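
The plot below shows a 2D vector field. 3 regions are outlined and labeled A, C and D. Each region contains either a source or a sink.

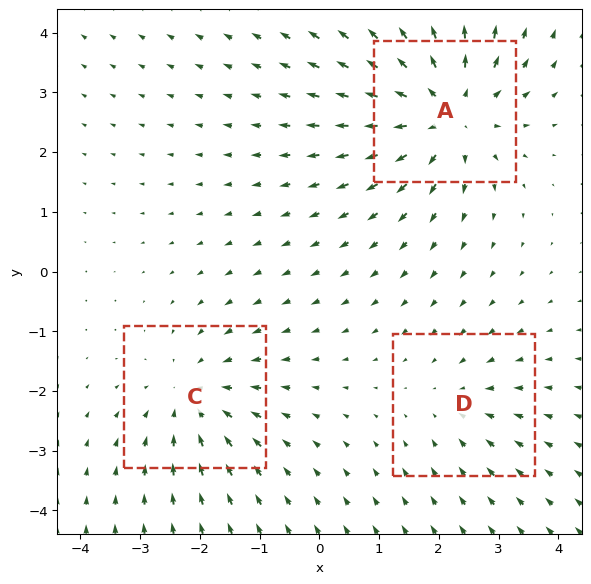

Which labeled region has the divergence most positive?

Divergence at each region's feature centre — A: about +4, C: about -3, D: about -2. Region A is most positive.

A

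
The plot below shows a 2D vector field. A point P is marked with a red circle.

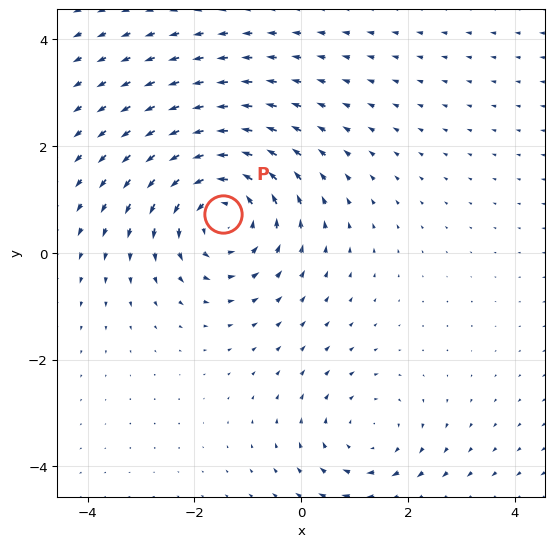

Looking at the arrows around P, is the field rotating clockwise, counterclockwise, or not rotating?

counterclockwise

Near P at (-1.5, 0.7) the arrows circulate counterclockwise. The curl (z-component) there is about +4; positive curl means counterclockwise rotation.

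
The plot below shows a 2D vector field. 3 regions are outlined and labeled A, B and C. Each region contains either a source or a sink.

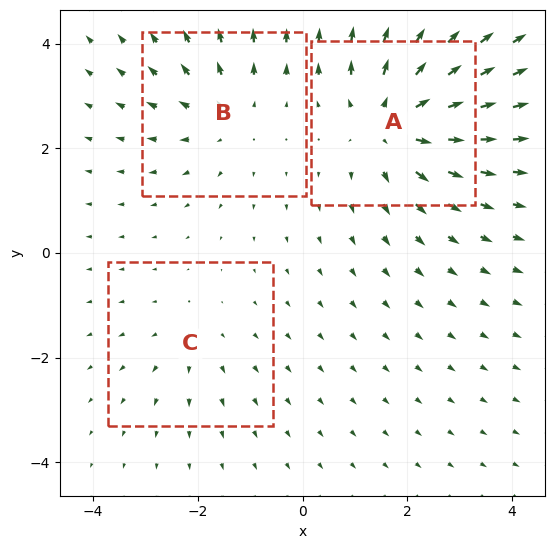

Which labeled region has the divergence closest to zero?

Divergence at each region's feature centre — A: about +5, B: about +3, C: about +2. Region C is closest to zero.

C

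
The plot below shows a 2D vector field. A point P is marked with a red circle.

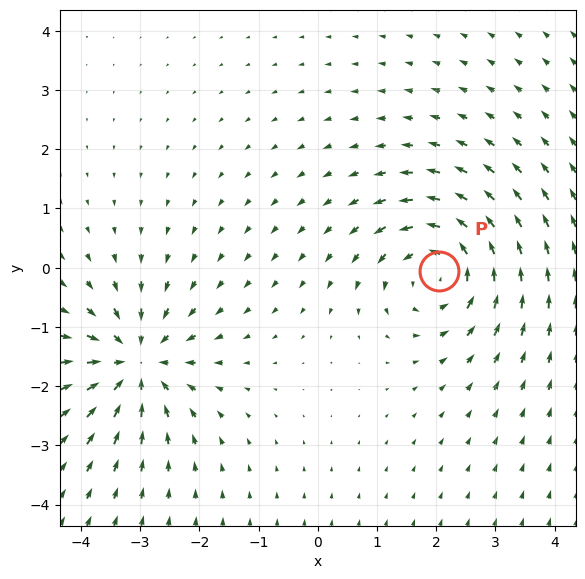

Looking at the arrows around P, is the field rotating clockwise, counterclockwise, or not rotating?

Near P at (2.0, -0.1) the arrows circulate counterclockwise. The curl (z-component) there is about +4; positive curl means counterclockwise rotation.

counterclockwise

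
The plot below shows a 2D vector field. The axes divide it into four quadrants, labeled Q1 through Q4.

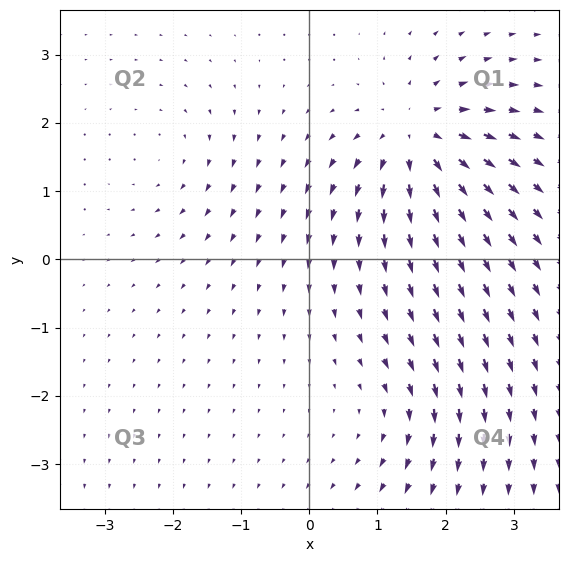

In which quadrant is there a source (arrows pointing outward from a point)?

The source sits at approximately (1.6, 1.8), which lies in quadrant Q1. The divergence there is about +6, positive as expected for a source.

Q1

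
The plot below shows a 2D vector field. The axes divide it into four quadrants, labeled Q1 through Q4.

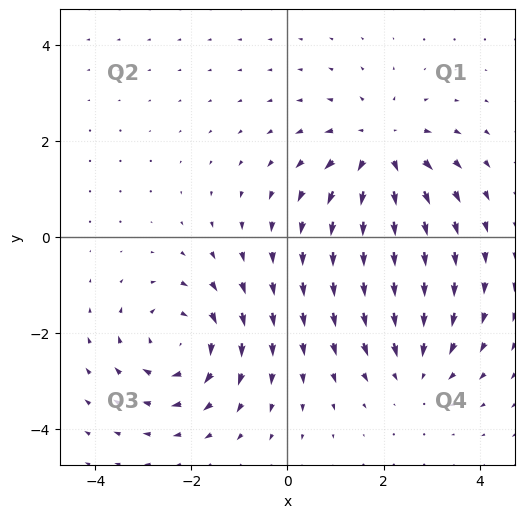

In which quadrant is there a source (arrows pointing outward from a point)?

Q1

The source sits at approximately (1.9, 1.8), which lies in quadrant Q1. The divergence there is about +4, positive as expected for a source.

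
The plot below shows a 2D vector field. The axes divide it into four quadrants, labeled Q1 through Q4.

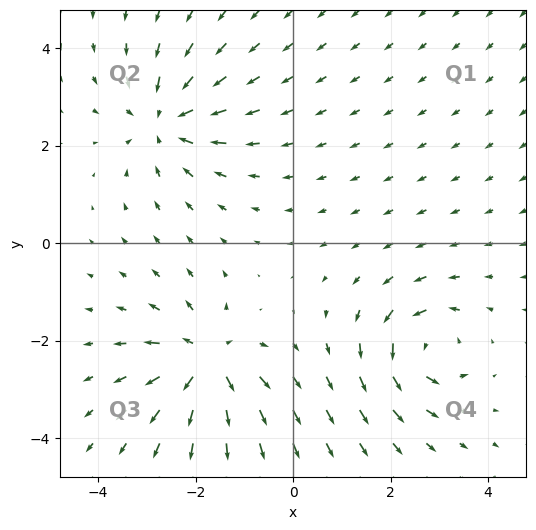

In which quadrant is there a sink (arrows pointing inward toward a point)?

The sink sits at approximately (-2.6, 2.5), which lies in quadrant Q2. The divergence there is about -3, negative as expected for a sink.

Q2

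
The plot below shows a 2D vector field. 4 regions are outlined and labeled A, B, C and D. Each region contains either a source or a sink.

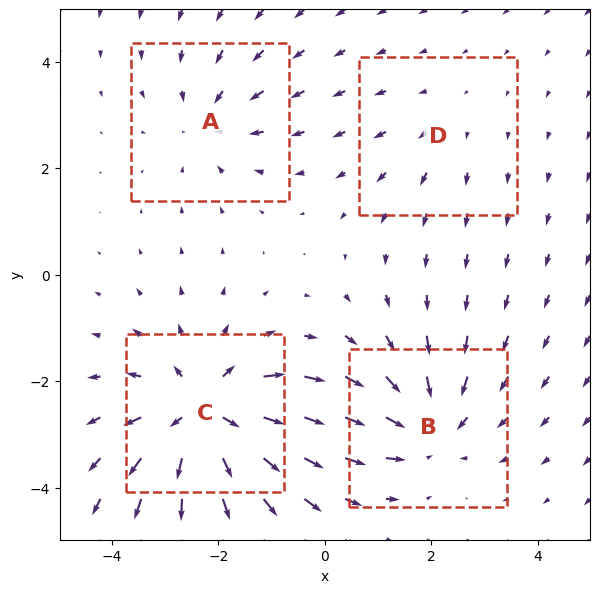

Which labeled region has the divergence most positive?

Divergence at each region's feature centre — A: about -3, B: about -4, C: about +6, D: about +2. Region C is most positive.

C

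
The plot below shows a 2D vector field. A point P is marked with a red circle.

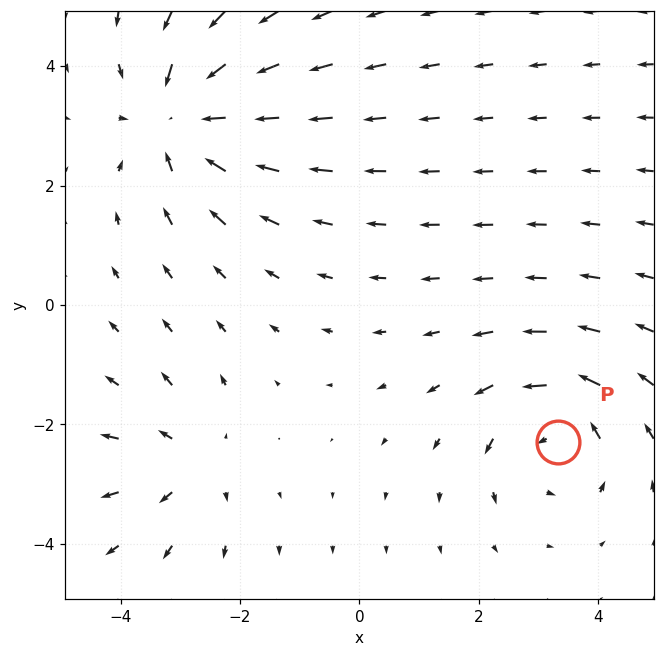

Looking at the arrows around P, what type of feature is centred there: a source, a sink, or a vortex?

vortex

At P (3.3, -2.3) the arrows circulate counterclockwise. Divergence ≈0, curl about +4 — near-zero divergence with nonzero curl is a vortex.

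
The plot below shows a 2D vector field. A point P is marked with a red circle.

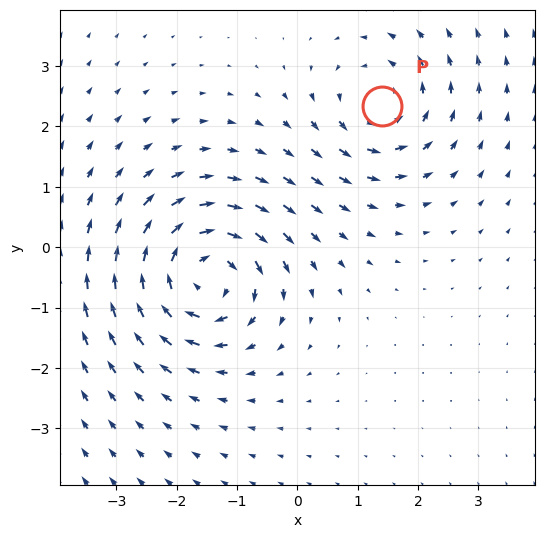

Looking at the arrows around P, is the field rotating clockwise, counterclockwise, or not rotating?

counterclockwise

Near P at (1.4, 2.3) the arrows circulate counterclockwise. The curl (z-component) there is about +4; positive curl means counterclockwise rotation.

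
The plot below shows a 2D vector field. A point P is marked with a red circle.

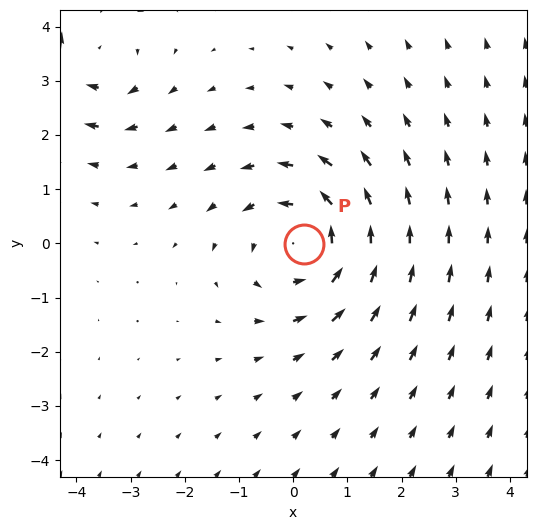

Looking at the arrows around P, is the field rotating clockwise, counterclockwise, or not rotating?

Near P at (0.2, -0.0) the arrows circulate counterclockwise. The curl (z-component) there is about +3; positive curl means counterclockwise rotation.

counterclockwise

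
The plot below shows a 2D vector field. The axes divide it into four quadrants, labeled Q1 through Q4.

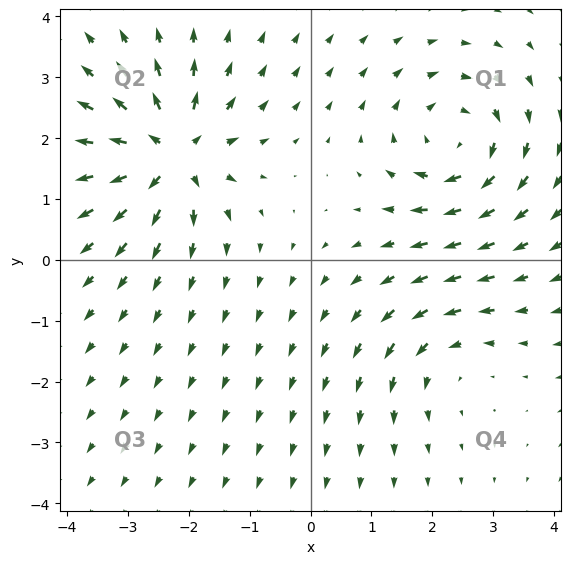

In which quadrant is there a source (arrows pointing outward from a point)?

Q2

The source sits at approximately (-2.3, 1.7), which lies in quadrant Q2. The divergence there is about +7, positive as expected for a source.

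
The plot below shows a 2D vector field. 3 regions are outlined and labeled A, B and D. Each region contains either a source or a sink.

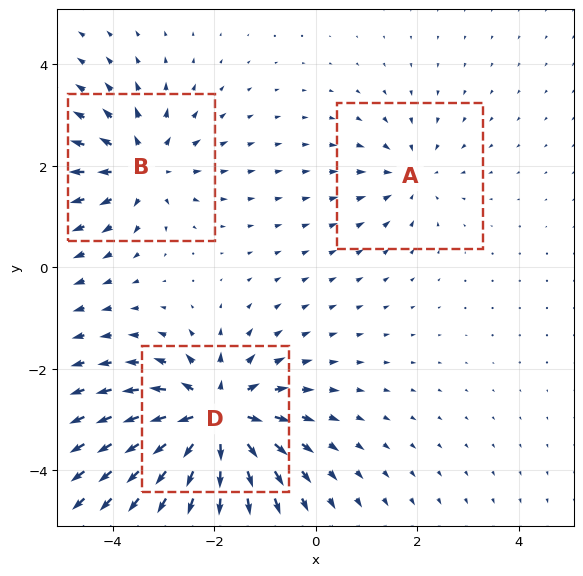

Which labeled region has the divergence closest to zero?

Divergence at each region's feature centre — A: about -2, B: about +3, D: about +6. Region A is closest to zero.

A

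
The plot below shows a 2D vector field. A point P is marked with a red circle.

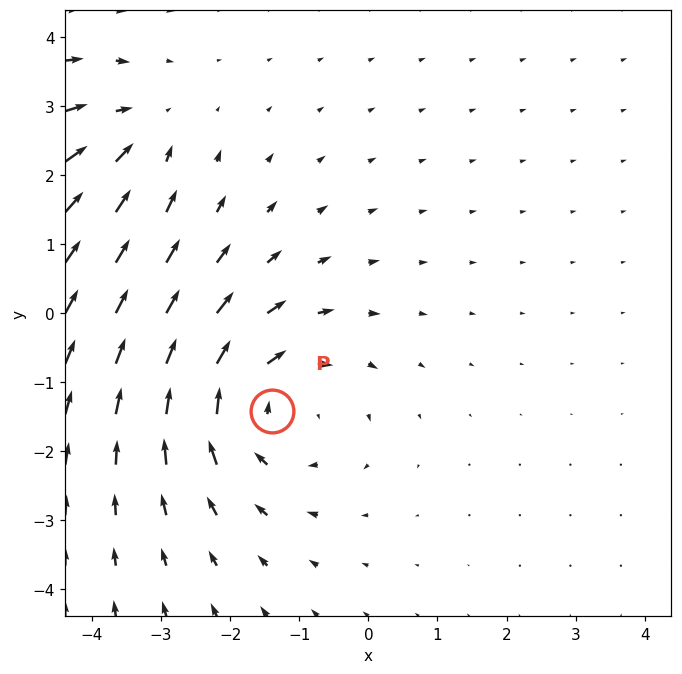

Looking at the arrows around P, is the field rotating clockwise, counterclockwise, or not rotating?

clockwise

Near P at (-1.4, -1.4) the arrows circulate clockwise. The curl (z-component) there is about -4; negative curl means clockwise rotation.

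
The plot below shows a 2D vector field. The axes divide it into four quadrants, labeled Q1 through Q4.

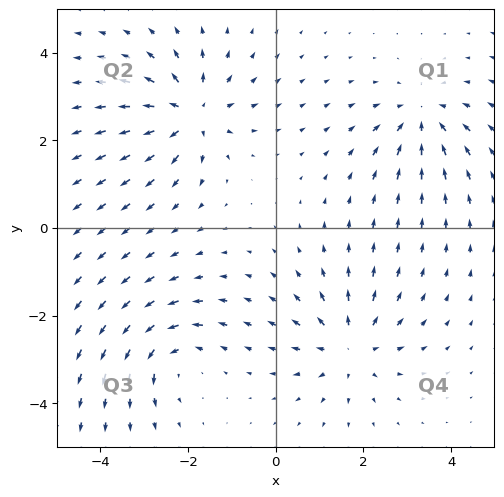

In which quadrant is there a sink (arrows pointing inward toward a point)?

The sink sits at approximately (3.3, 2.5), which lies in quadrant Q1. The divergence there is about -4, negative as expected for a sink.

Q1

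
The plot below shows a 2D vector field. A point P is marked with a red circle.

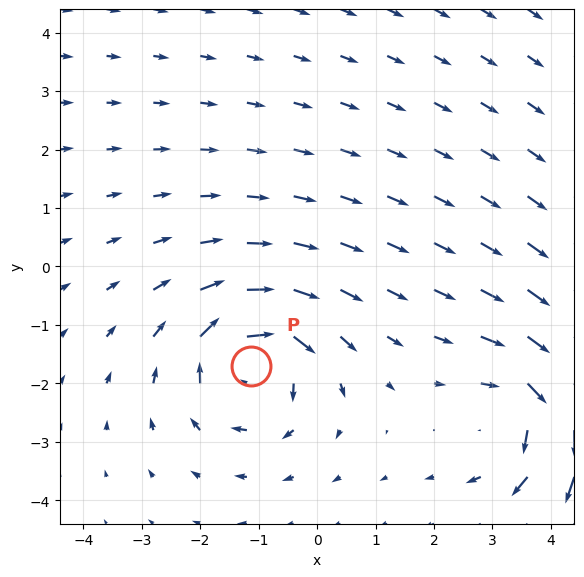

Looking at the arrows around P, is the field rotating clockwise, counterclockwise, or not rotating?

clockwise

Near P at (-1.1, -1.7) the arrows circulate clockwise. The curl (z-component) there is about -6; negative curl means clockwise rotation.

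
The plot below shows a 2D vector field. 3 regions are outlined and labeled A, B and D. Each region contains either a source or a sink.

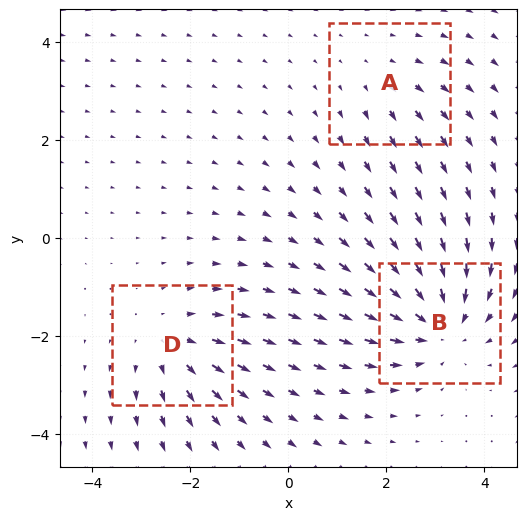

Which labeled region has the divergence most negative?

Divergence at each region's feature centre — A: about +2, B: about -4, D: about +3. Region B is most negative.

B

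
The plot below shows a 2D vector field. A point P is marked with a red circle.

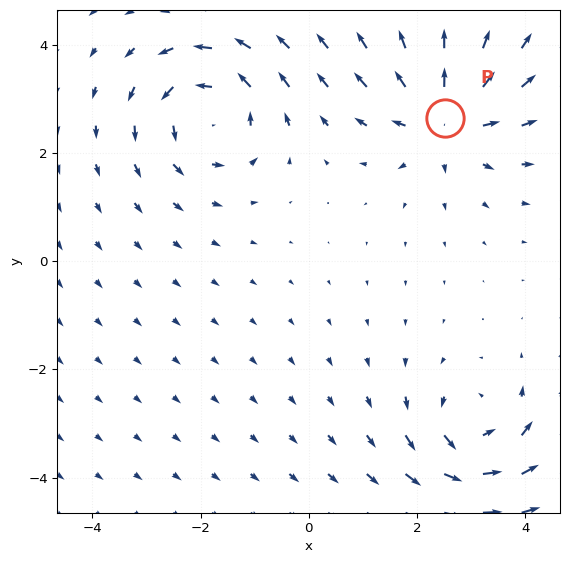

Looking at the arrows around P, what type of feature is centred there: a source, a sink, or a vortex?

At P (2.5, 2.6) the arrows spread outward. Divergence about +6, curl ≈0 — positive divergence with near-zero curl is a source.

source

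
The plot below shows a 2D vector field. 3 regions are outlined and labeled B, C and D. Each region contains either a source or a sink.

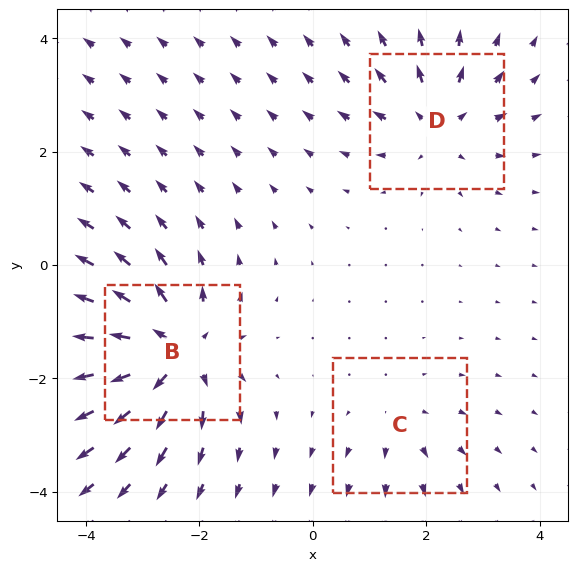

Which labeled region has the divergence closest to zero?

C

Divergence at each region's feature centre — B: about +6, C: about +2, D: about +4. Region C is closest to zero.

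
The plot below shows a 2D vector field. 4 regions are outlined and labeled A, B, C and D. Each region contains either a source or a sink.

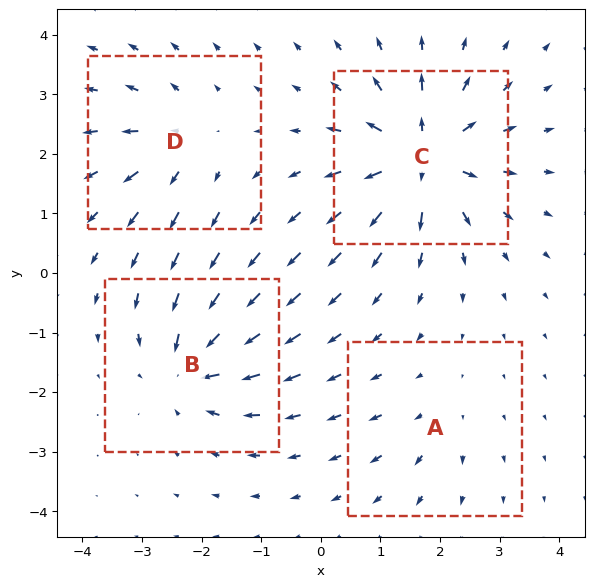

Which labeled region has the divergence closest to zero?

Divergence at each region's feature centre — A: about +2, B: about -6, C: about +8, D: about +4. Region A is closest to zero.

A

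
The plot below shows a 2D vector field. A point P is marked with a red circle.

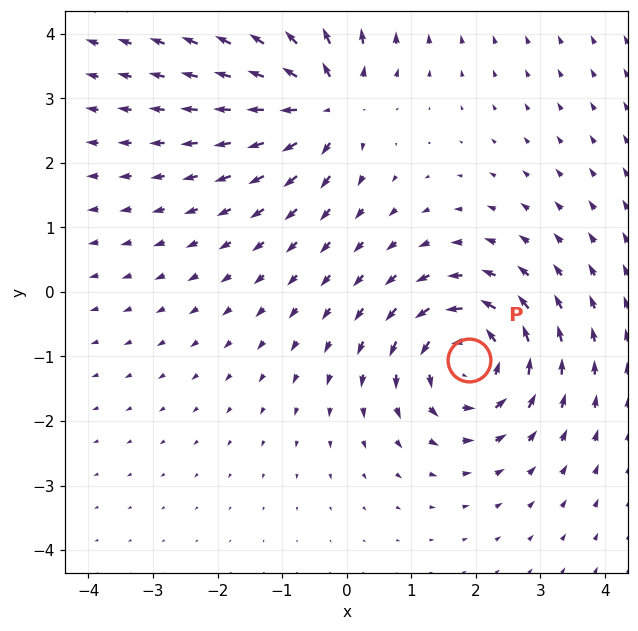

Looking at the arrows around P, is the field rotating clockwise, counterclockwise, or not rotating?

Near P at (1.9, -1.1) the arrows circulate counterclockwise. The curl (z-component) there is about +5; positive curl means counterclockwise rotation.

counterclockwise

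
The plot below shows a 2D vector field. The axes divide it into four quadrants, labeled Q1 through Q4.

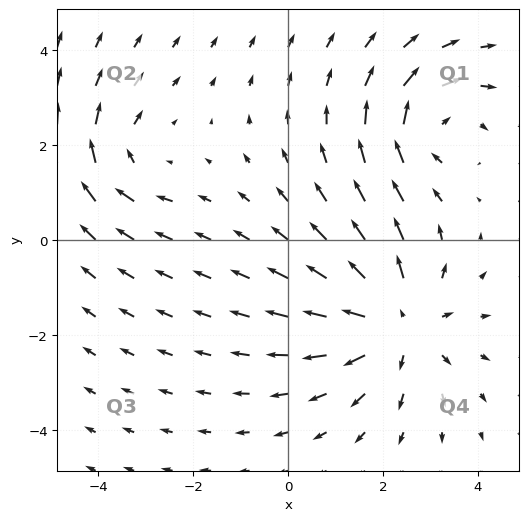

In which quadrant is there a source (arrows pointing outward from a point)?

The source sits at approximately (2.3, -1.8), which lies in quadrant Q4. The divergence there is about +4, positive as expected for a source.

Q4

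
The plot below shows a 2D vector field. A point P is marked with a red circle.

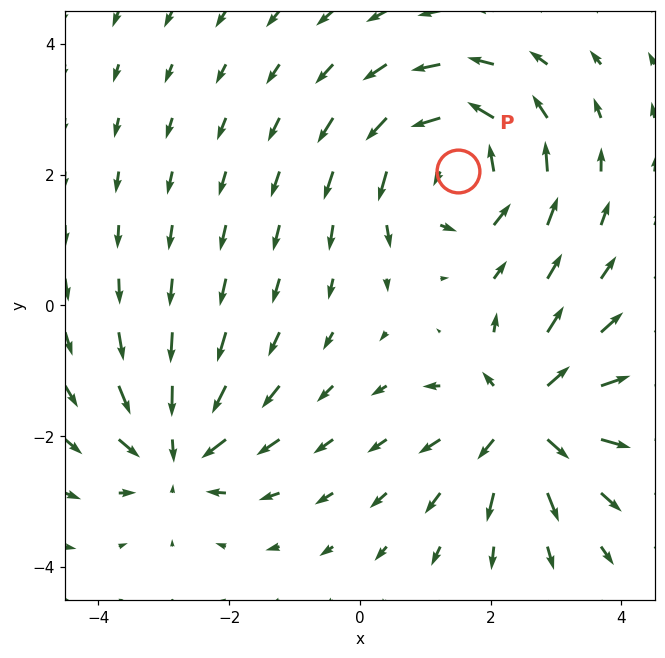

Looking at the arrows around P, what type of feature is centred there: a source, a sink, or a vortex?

vortex

At P (1.5, 2.1) the arrows circulate counterclockwise. Divergence ≈0, curl about +5 — near-zero divergence with nonzero curl is a vortex.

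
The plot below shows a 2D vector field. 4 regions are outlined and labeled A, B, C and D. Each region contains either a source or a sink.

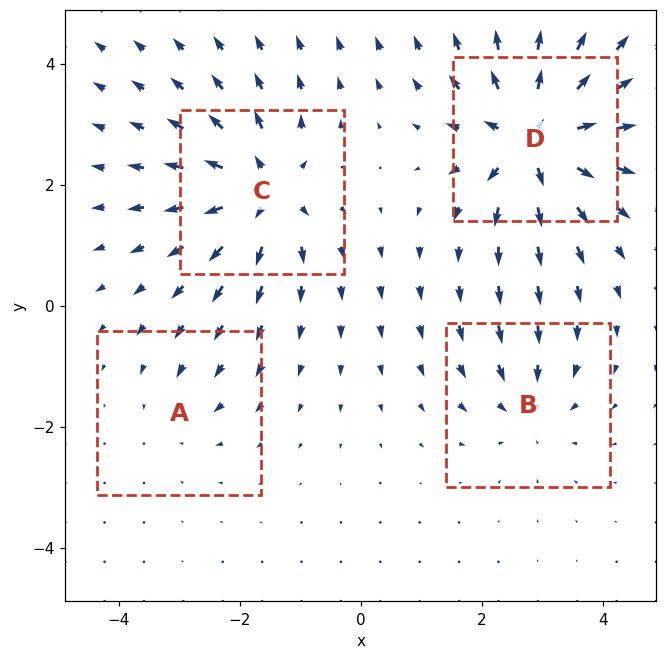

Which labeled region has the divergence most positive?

D

Divergence at each region's feature centre — A: about -2, B: about -4, C: about +6, D: about +8. Region D is most positive.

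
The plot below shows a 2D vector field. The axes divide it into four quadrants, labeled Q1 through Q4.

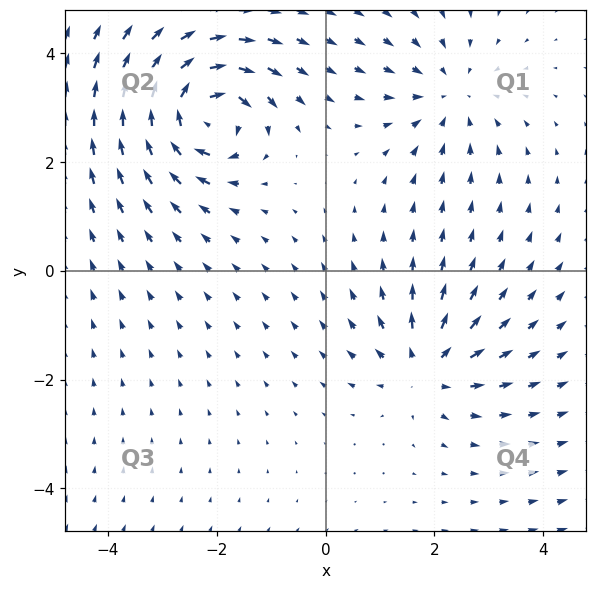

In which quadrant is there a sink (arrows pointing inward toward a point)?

The sink sits at approximately (2.3, 3.2), which lies in quadrant Q1. The divergence there is about -3, negative as expected for a sink.

Q1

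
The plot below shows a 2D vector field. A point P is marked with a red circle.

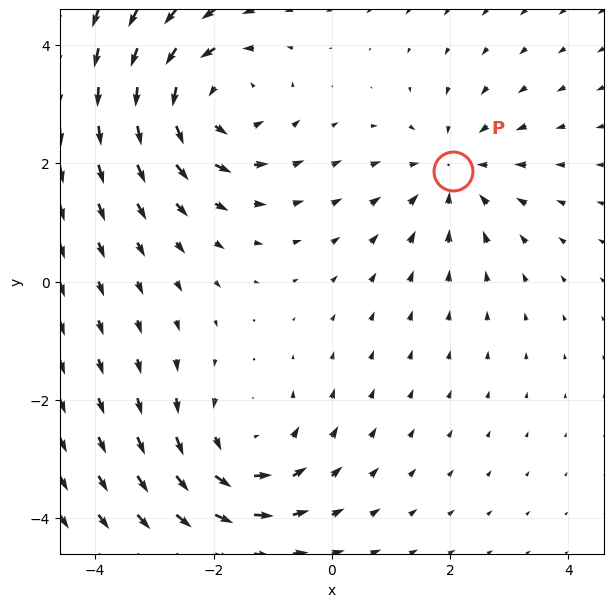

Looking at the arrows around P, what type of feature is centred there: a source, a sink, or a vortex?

sink

At P (2.1, 1.9) the arrows converge inward. Divergence about -3, curl ≈0 — negative divergence with near-zero curl is a sink.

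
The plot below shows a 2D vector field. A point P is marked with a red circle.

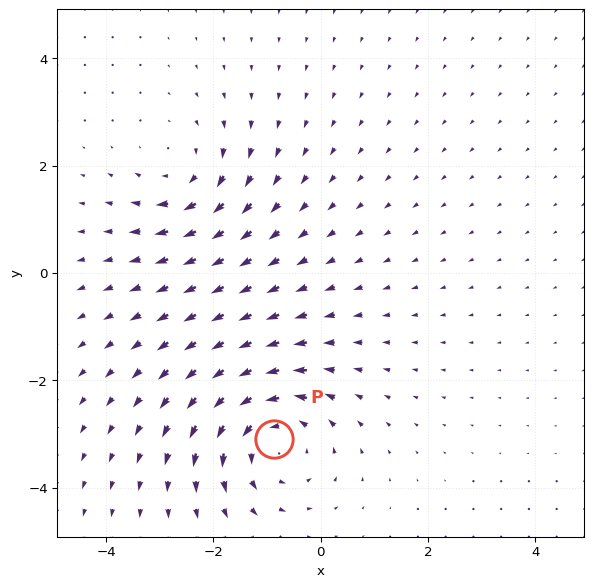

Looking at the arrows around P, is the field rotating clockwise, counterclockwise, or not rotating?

counterclockwise

Near P at (-0.9, -3.1) the arrows circulate counterclockwise. The curl (z-component) there is about +4; positive curl means counterclockwise rotation.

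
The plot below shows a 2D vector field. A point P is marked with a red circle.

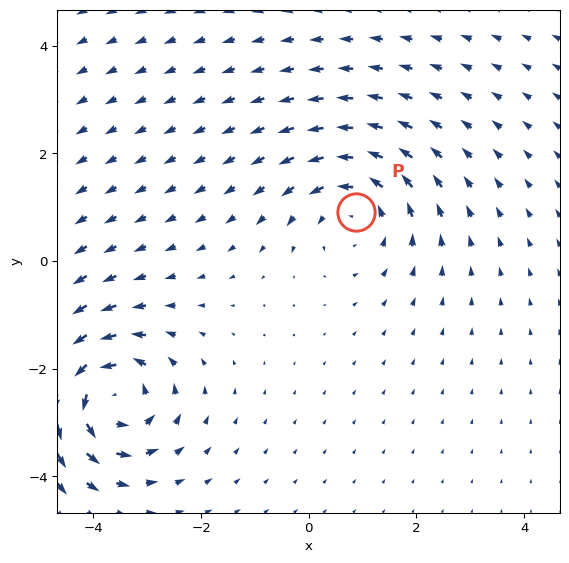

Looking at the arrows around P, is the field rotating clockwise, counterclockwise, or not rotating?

counterclockwise

Near P at (0.9, 0.9) the arrows circulate counterclockwise. The curl (z-component) there is about +2; positive curl means counterclockwise rotation.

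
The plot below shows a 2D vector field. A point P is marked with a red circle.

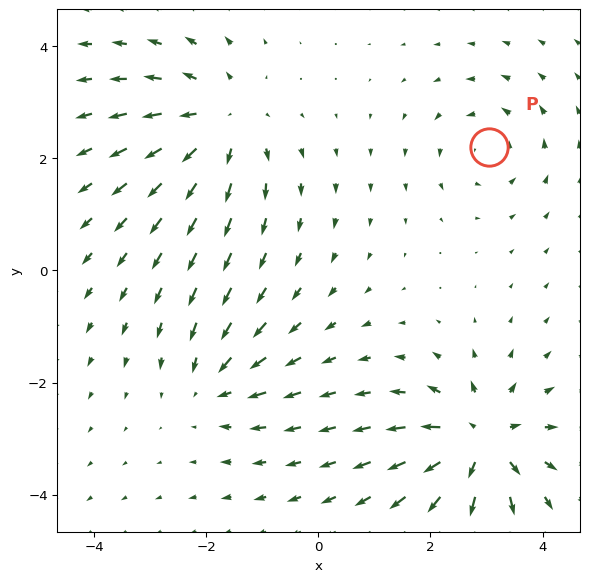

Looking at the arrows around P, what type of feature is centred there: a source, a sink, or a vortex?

At P (3.0, 2.2) the arrows circulate counterclockwise. Divergence ≈0, curl about +3 — near-zero divergence with nonzero curl is a vortex.

vortex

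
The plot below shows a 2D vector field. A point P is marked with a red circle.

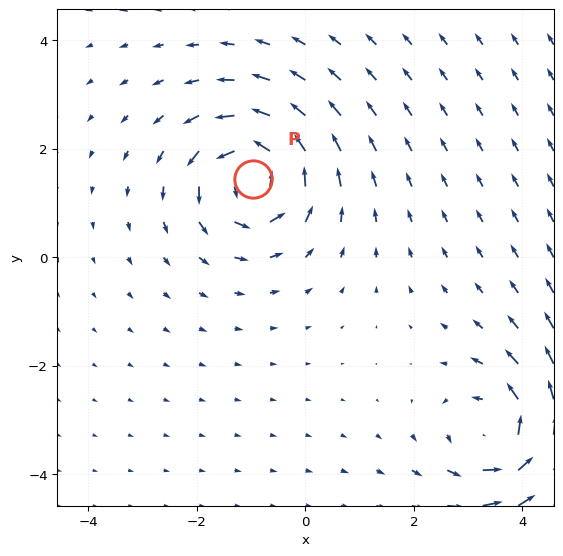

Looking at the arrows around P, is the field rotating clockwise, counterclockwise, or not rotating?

Near P at (-1.0, 1.4) the arrows circulate counterclockwise. The curl (z-component) there is about +7; positive curl means counterclockwise rotation.

counterclockwise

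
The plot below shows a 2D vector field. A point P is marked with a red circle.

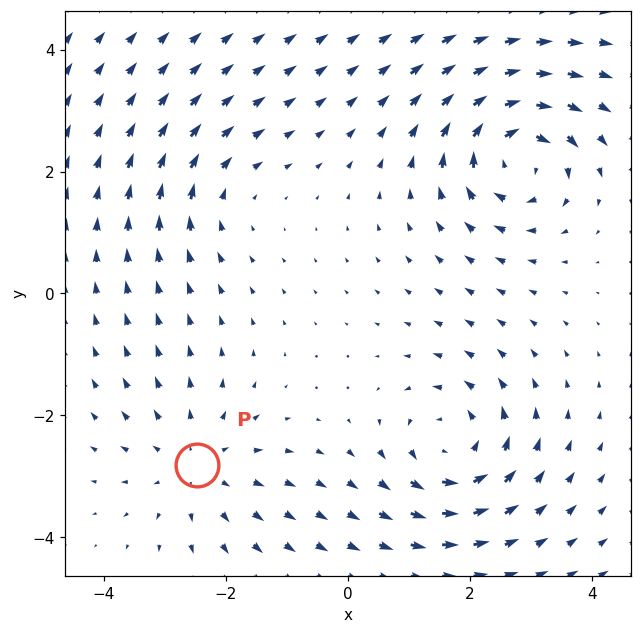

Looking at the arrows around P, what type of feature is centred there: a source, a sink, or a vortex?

At P (-2.5, -2.8) the arrows spread outward. Divergence about +3, curl ≈0 — positive divergence with near-zero curl is a source.

source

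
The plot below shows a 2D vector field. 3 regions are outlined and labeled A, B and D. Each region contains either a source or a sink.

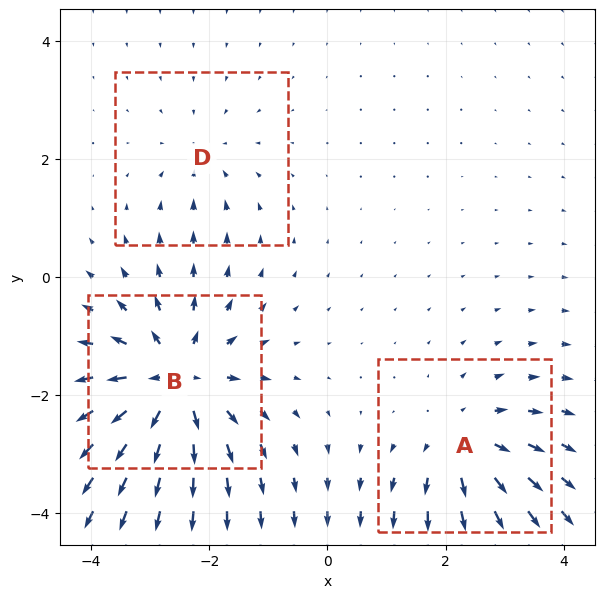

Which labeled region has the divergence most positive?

Divergence at each region's feature centre — A: about +4, B: about +6, D: about -2. Region B is most positive.

B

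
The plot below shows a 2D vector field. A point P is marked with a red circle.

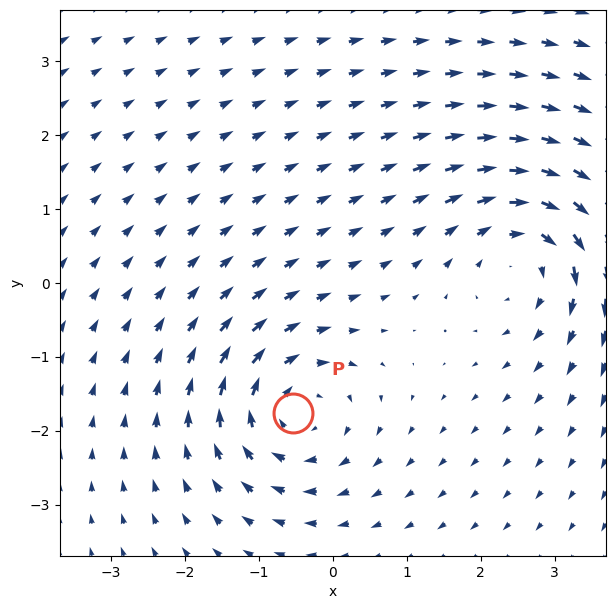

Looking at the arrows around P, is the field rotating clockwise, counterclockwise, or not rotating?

Near P at (-0.5, -1.8) the arrows circulate clockwise. The curl (z-component) there is about -5; negative curl means clockwise rotation.

clockwise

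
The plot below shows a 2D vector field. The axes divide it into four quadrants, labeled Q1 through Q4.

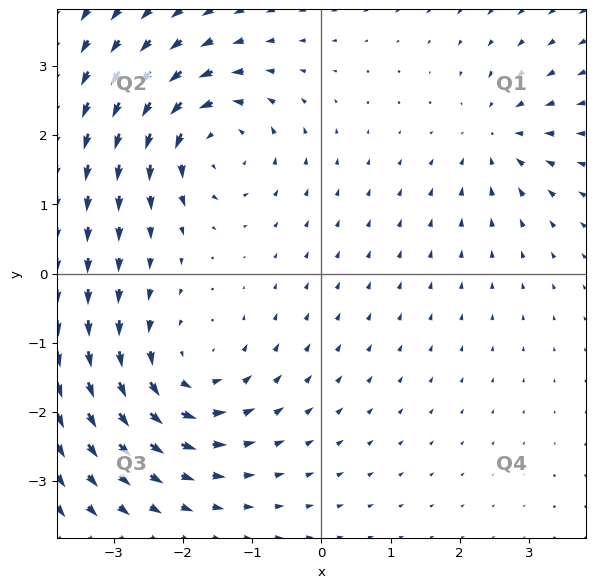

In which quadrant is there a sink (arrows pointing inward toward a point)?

Q1

The sink sits at approximately (2.5, 2.0), which lies in quadrant Q1. The divergence there is about -4, negative as expected for a sink.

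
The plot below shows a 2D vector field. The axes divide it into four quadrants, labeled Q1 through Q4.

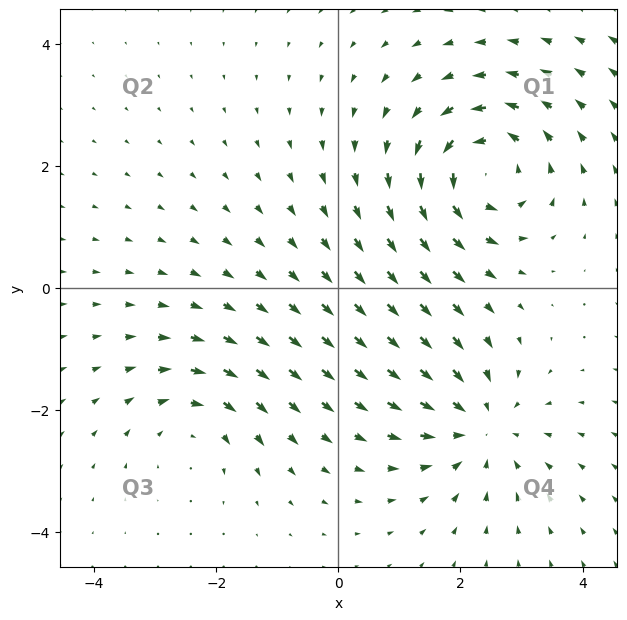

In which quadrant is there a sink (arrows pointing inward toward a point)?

The sink sits at approximately (2.3, -2.3), which lies in quadrant Q4. The divergence there is about -4, negative as expected for a sink.

Q4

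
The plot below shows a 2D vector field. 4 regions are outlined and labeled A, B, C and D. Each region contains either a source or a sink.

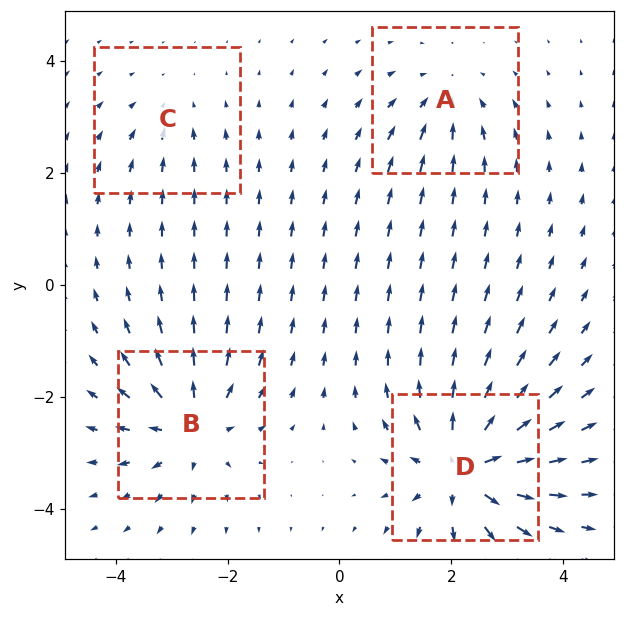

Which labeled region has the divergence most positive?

Divergence at each region's feature centre — A: about -4, B: about +6, C: about -2, D: about +8. Region D is most positive.

D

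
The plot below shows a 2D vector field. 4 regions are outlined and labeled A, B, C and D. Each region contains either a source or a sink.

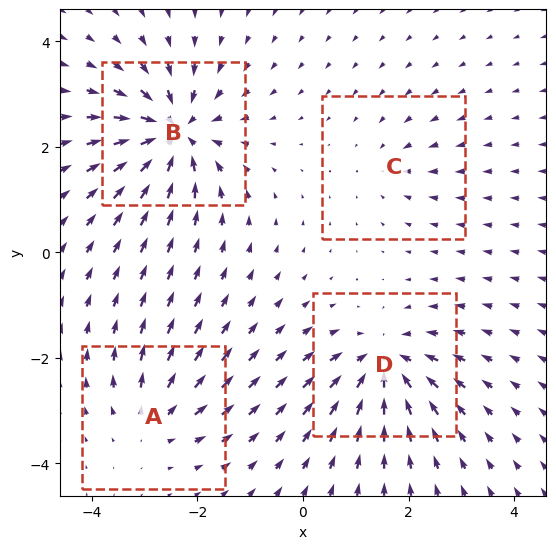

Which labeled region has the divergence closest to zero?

C

Divergence at each region's feature centre — A: about +4, B: about -8, C: about -2, D: about -6. Region C is closest to zero.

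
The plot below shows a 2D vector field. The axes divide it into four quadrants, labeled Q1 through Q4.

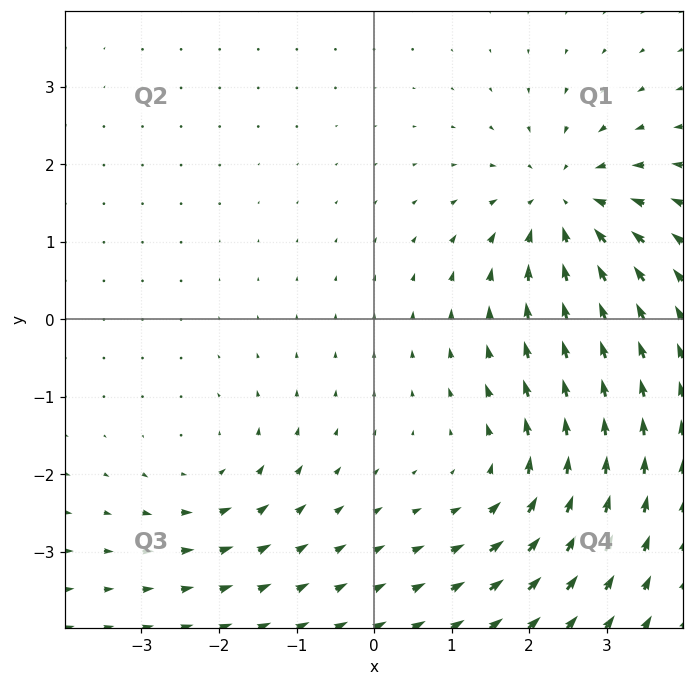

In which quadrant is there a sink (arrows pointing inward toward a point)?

Q1

The sink sits at approximately (2.5, 1.5), which lies in quadrant Q1. The divergence there is about -5, negative as expected for a sink.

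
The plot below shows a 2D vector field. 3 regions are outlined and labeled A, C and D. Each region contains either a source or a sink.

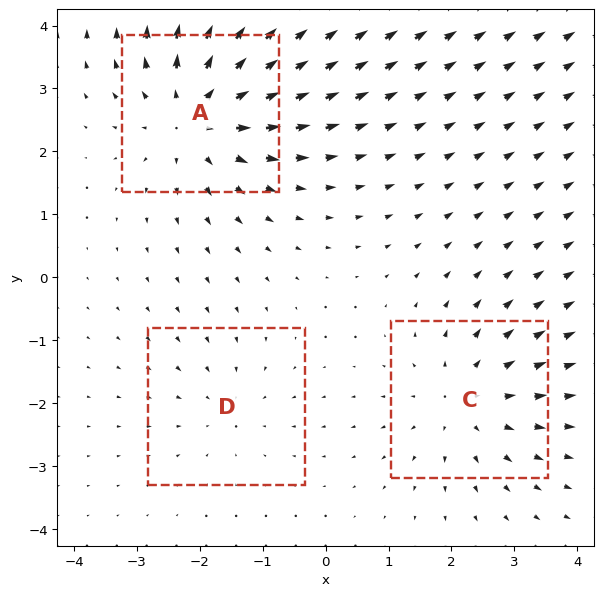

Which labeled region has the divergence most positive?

Divergence at each region's feature centre — A: about +4, C: about +3, D: about -2. Region A is most positive.

A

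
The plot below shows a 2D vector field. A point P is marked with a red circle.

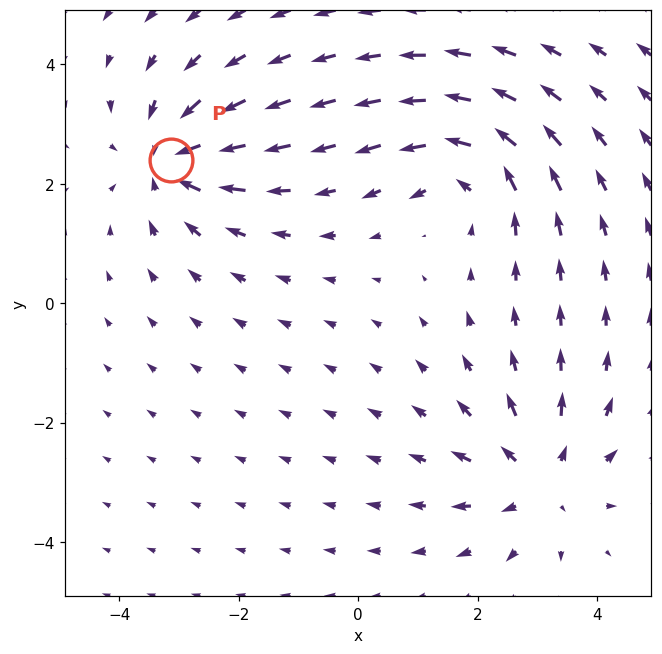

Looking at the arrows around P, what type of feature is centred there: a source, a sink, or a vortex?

At P (-3.1, 2.4) the arrows converge inward. Divergence about -5, curl ≈0 — negative divergence with near-zero curl is a sink.

sink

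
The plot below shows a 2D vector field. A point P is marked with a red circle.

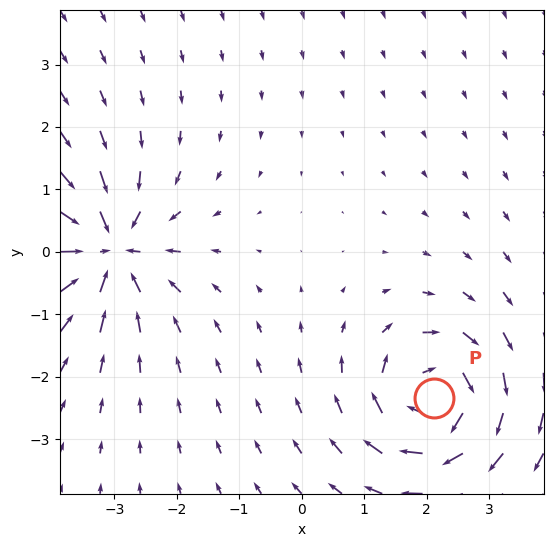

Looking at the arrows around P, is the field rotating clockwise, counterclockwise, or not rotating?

Near P at (2.1, -2.3) the arrows circulate clockwise. The curl (z-component) there is about -6; negative curl means clockwise rotation.

clockwise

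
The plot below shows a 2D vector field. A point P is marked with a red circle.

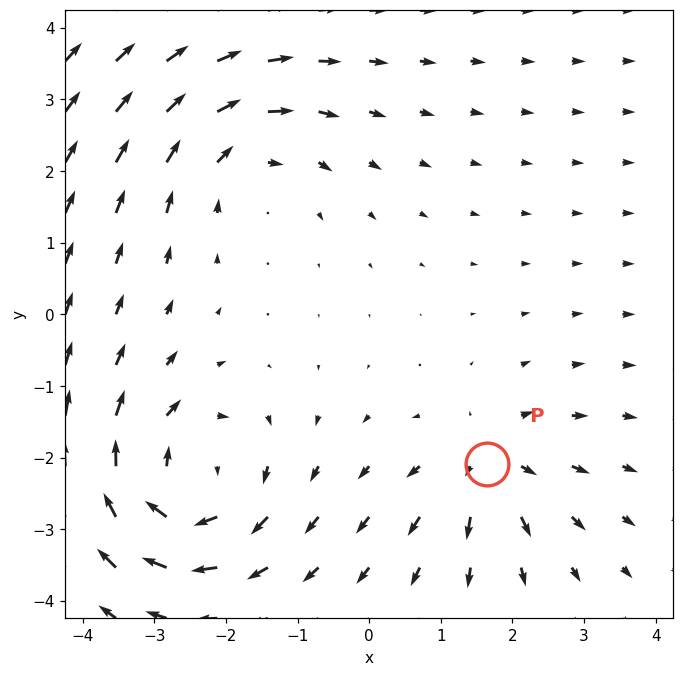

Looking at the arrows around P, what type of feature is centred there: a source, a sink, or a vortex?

source

At P (1.6, -2.1) the arrows spread outward. Divergence about +4, curl ≈0 — positive divergence with near-zero curl is a source.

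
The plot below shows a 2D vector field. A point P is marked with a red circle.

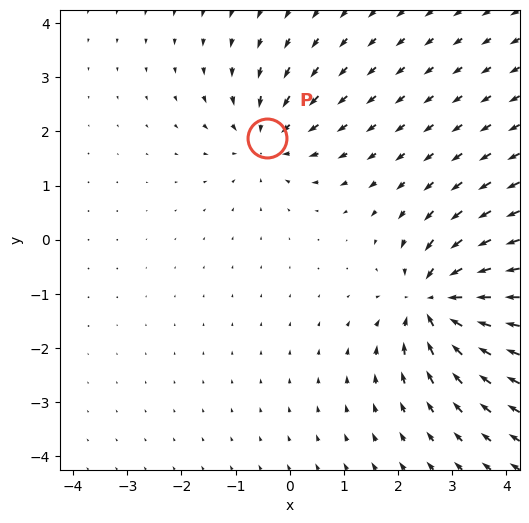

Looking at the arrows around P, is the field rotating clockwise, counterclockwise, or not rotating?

Near P at (-0.4, 1.9) the arrows show no circulation. The curl there is ≈0.

not rotating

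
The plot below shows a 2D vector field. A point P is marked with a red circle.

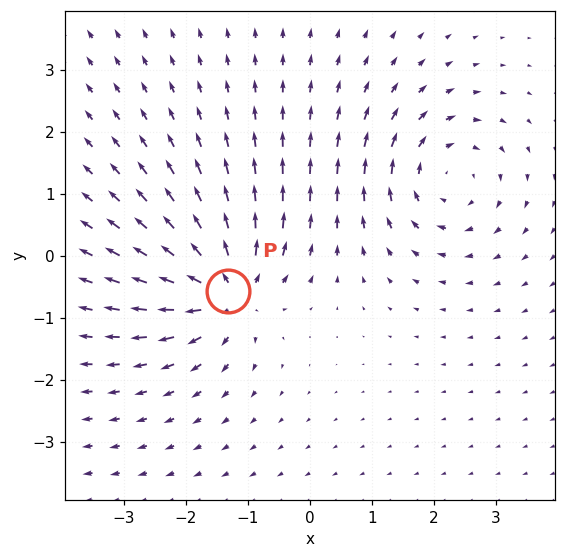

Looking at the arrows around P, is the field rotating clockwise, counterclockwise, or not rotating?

not rotating

Near P at (-1.3, -0.6) the arrows show no circulation. The curl there is ≈0.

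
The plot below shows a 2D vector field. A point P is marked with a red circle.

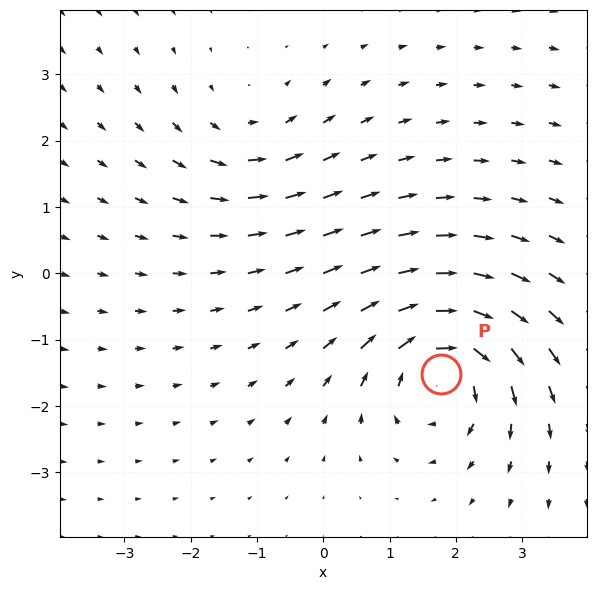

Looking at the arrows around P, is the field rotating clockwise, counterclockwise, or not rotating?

Near P at (1.8, -1.5) the arrows circulate clockwise. The curl (z-component) there is about -6; negative curl means clockwise rotation.

clockwise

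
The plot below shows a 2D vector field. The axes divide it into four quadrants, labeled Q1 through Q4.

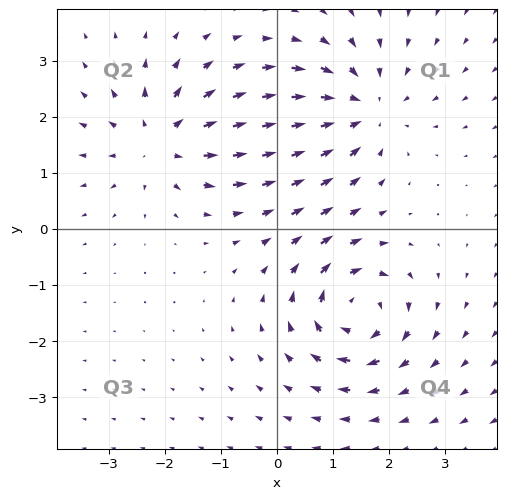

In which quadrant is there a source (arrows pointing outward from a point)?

Q2

The source sits at approximately (-2.1, 1.6), which lies in quadrant Q2. The divergence there is about +4, positive as expected for a source.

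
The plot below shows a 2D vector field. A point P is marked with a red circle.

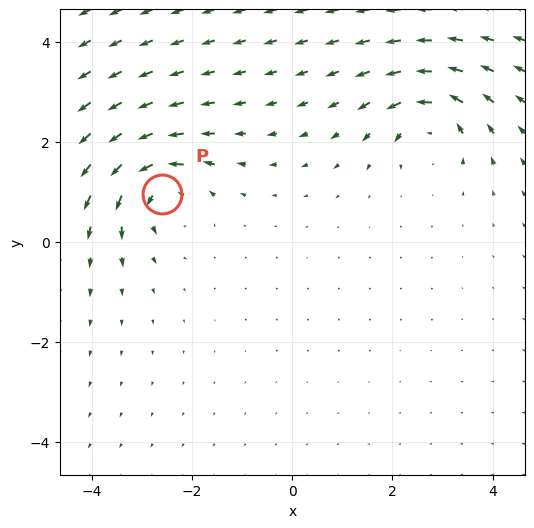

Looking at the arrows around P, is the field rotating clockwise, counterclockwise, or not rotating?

Near P at (-2.6, 1.0) the arrows circulate counterclockwise. The curl (z-component) there is about +4; positive curl means counterclockwise rotation.

counterclockwise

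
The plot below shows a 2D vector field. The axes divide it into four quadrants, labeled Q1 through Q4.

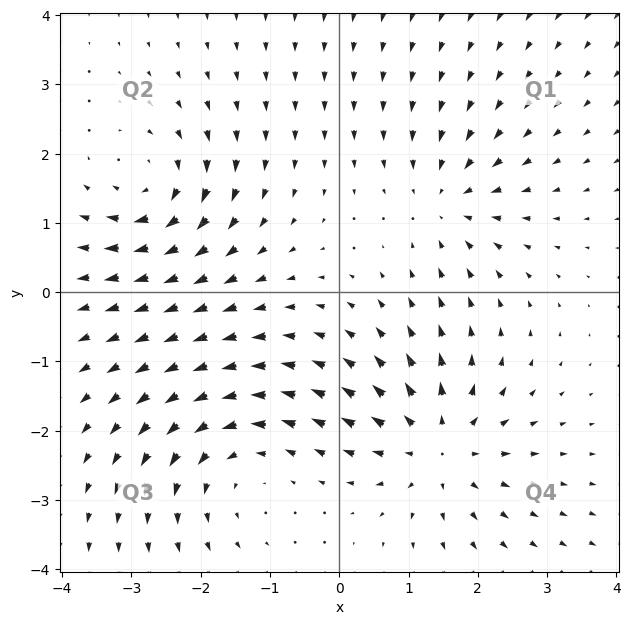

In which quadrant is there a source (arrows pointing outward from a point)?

Q4

The source sits at approximately (1.4, -2.2), which lies in quadrant Q4. The divergence there is about +4, positive as expected for a source.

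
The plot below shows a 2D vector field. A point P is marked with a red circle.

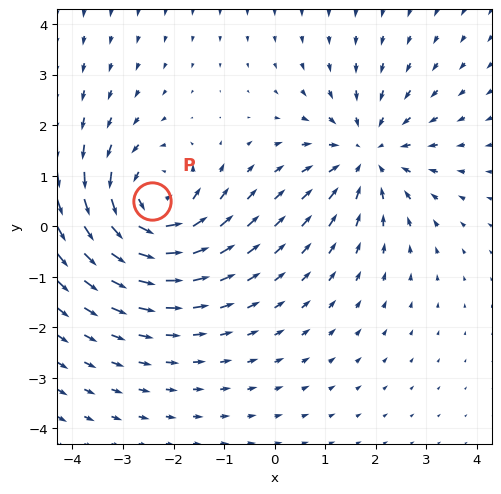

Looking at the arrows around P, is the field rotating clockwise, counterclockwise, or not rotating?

counterclockwise

Near P at (-2.4, 0.5) the arrows circulate counterclockwise. The curl (z-component) there is about +3; positive curl means counterclockwise rotation.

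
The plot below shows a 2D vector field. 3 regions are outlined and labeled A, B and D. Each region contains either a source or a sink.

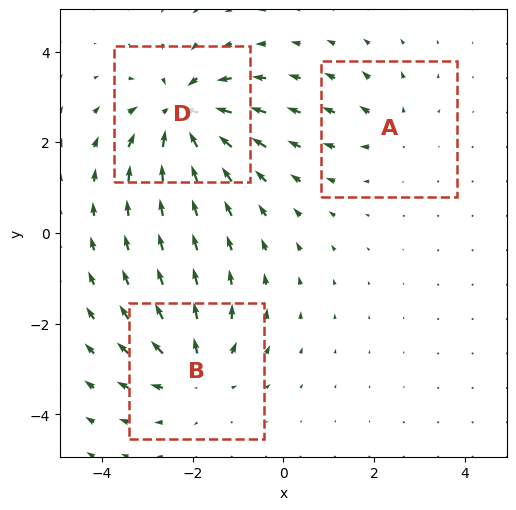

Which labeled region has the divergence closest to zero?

A

Divergence at each region's feature centre — A: about +2, B: about +4, D: about -6. Region A is closest to zero.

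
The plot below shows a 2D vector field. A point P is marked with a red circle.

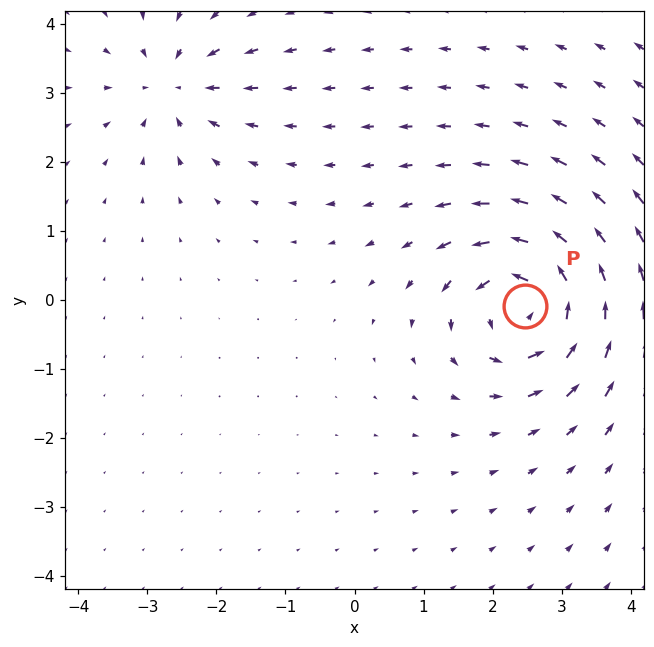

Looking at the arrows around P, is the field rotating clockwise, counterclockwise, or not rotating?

Near P at (2.5, -0.1) the arrows circulate counterclockwise. The curl (z-component) there is about +6; positive curl means counterclockwise rotation.

counterclockwise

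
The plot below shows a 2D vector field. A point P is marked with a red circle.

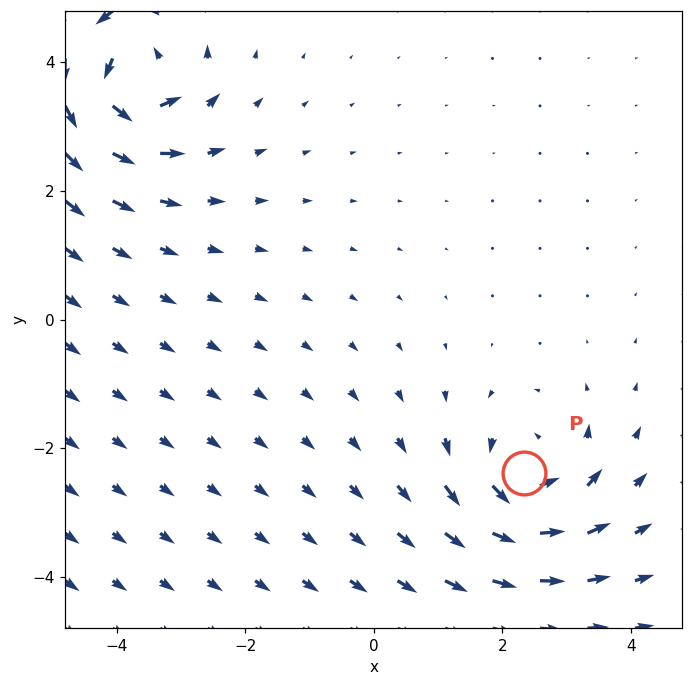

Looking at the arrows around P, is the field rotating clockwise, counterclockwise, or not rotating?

counterclockwise

Near P at (2.3, -2.4) the arrows circulate counterclockwise. The curl (z-component) there is about +4; positive curl means counterclockwise rotation.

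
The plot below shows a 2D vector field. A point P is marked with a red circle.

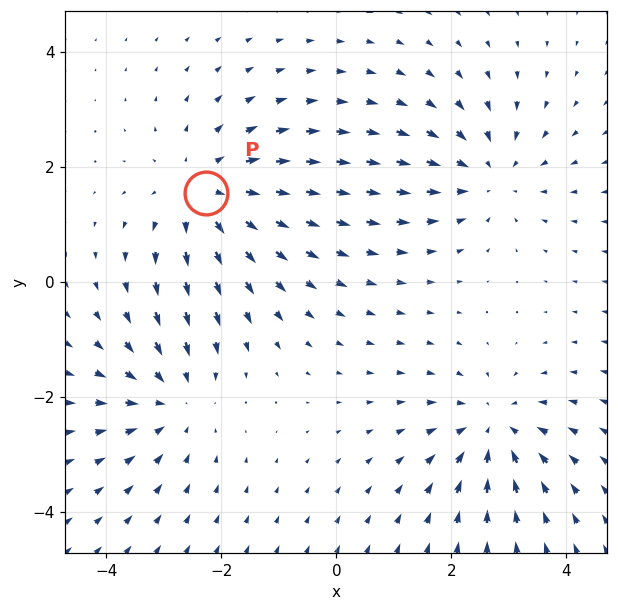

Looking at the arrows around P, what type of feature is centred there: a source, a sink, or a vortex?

At P (-2.3, 1.5) the arrows spread outward. Divergence about +4, curl ≈0 — positive divergence with near-zero curl is a source.

source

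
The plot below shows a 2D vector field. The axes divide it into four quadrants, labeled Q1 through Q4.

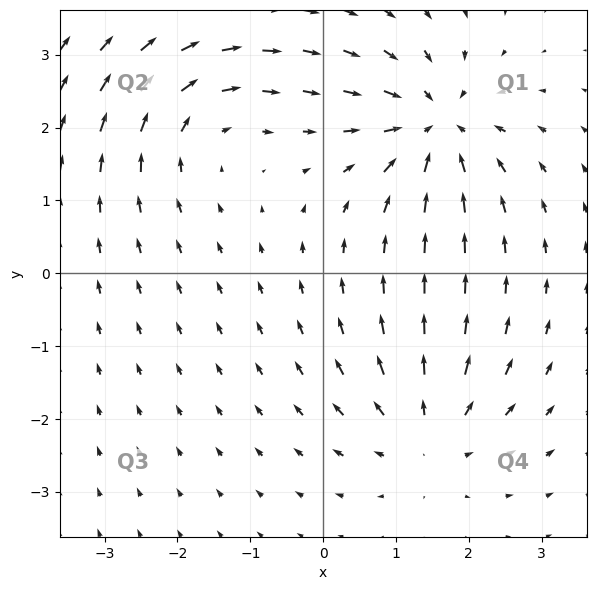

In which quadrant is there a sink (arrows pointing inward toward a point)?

The sink sits at approximately (1.5, 2.0), which lies in quadrant Q1. The divergence there is about -6, negative as expected for a sink.

Q1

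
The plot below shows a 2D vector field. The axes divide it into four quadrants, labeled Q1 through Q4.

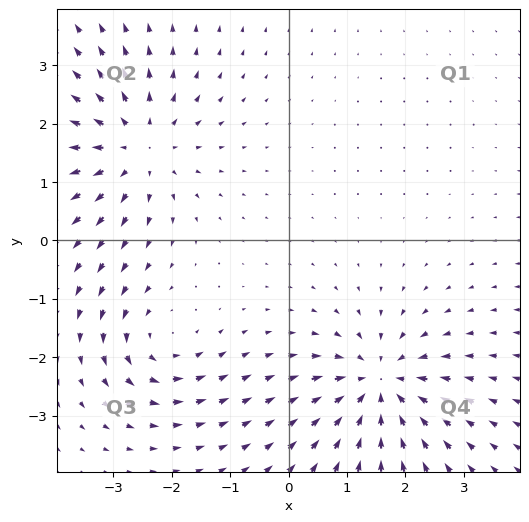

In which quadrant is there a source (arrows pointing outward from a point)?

The source sits at approximately (-2.6, 1.6), which lies in quadrant Q2. The divergence there is about +4, positive as expected for a source.

Q2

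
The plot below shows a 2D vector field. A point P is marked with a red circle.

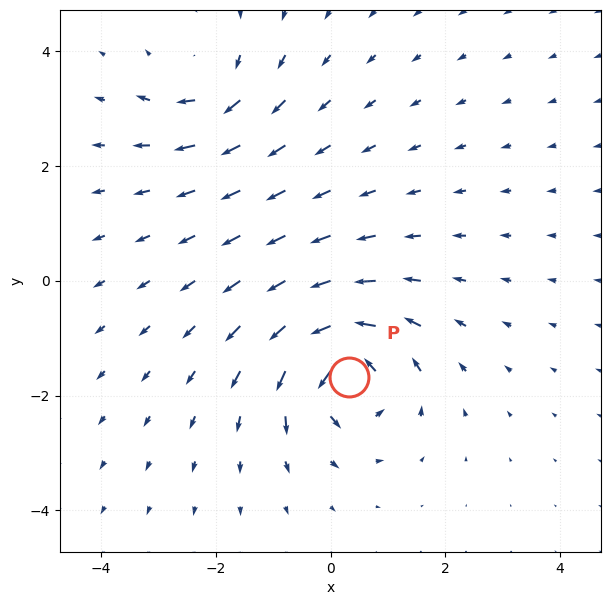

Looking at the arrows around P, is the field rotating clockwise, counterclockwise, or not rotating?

Near P at (0.3, -1.7) the arrows circulate counterclockwise. The curl (z-component) there is about +7; positive curl means counterclockwise rotation.

counterclockwise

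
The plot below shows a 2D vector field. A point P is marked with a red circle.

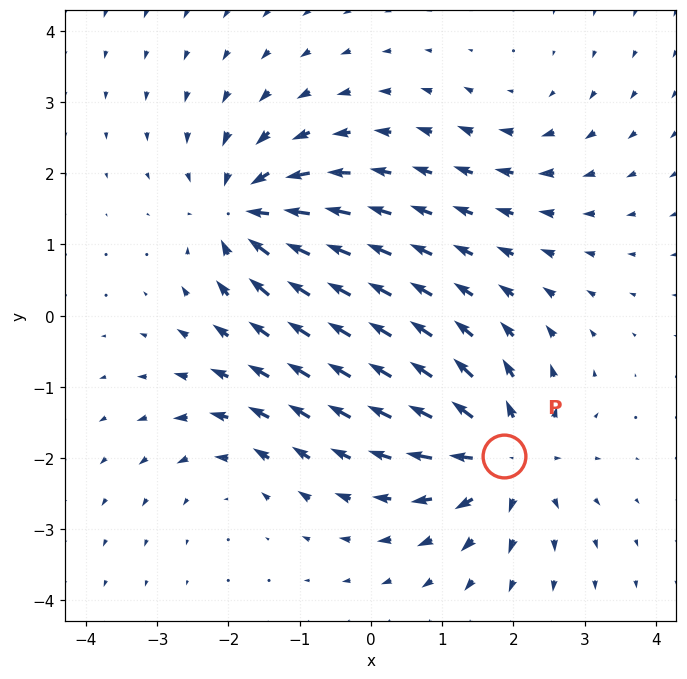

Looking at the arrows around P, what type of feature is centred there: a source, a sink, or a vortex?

At P (1.9, -2.0) the arrows spread outward. Divergence about +7, curl ≈0 — positive divergence with near-zero curl is a source.

source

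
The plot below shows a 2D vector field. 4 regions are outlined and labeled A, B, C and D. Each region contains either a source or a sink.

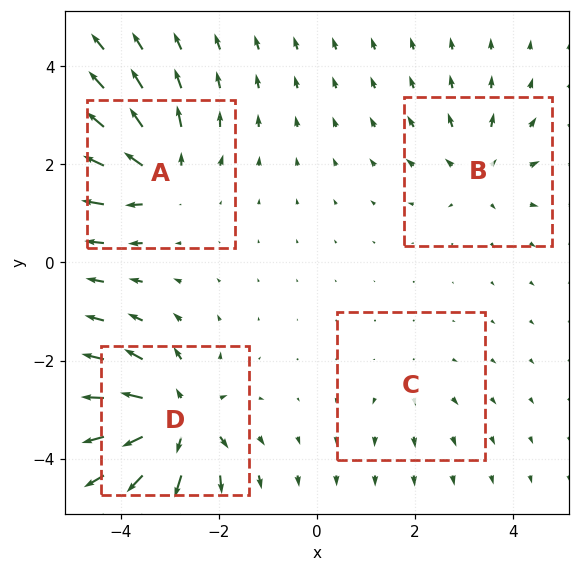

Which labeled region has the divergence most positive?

Divergence at each region's feature centre — A: about +5, B: about +4, C: about +2, D: about +7. Region D is most positive.

D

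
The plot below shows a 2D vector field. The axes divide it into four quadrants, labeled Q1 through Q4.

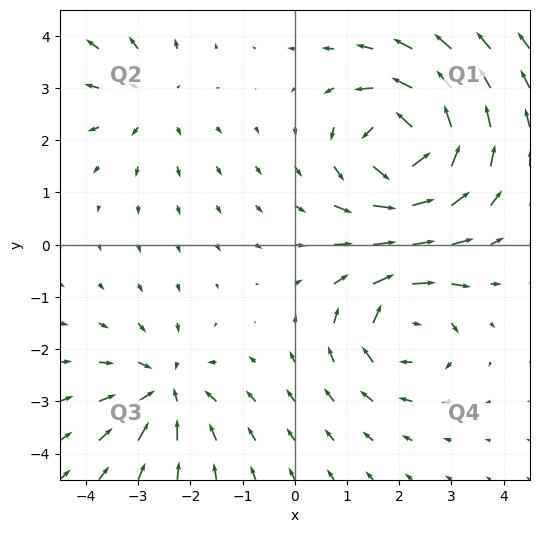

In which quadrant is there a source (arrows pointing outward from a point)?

The source sits at approximately (-2.7, 2.8), which lies in quadrant Q2. The divergence there is about +2, positive as expected for a source.

Q2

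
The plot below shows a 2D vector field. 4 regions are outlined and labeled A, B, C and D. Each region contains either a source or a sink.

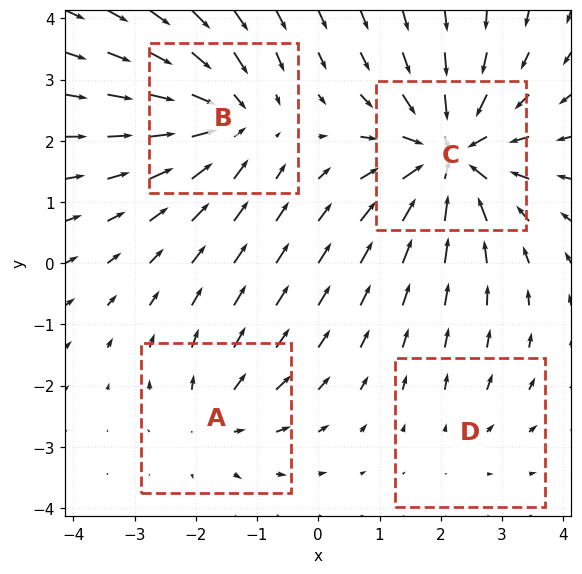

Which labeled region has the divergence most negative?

C

Divergence at each region's feature centre — A: about +3, B: about -5, C: about -8, D: about +2. Region C is most negative.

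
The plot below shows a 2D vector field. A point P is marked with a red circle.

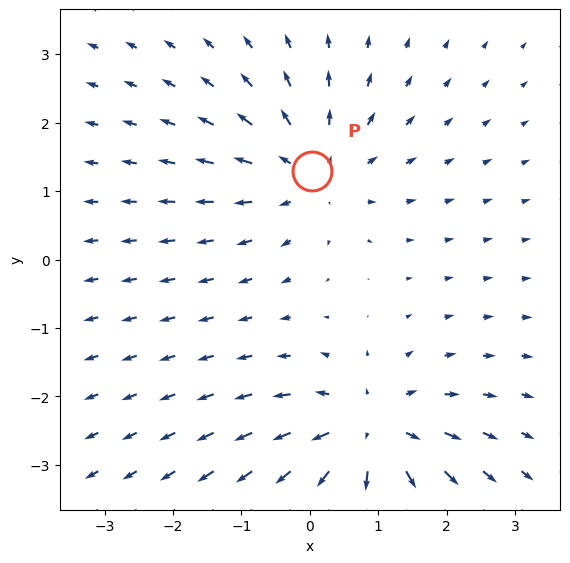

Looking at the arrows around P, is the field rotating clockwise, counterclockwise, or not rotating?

Near P at (0.0, 1.3) the arrows show no circulation. The curl there is ≈0.

not rotating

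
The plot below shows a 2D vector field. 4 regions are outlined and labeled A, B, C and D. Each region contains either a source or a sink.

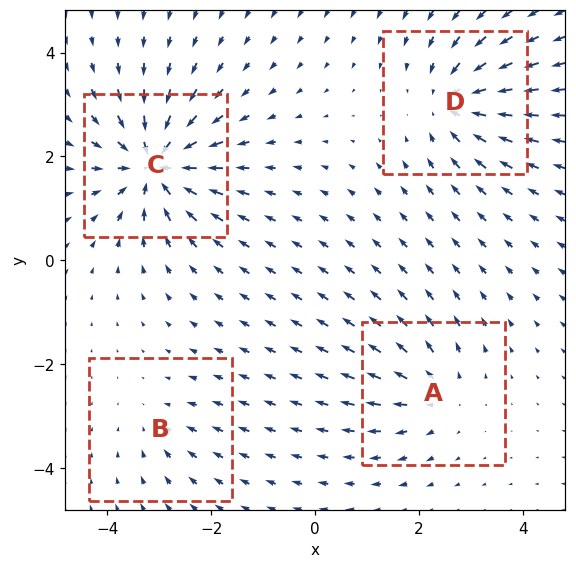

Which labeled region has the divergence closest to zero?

Divergence at each region's feature centre — A: about +4, B: about -3, C: about -8, D: about -6. Region B is closest to zero.

B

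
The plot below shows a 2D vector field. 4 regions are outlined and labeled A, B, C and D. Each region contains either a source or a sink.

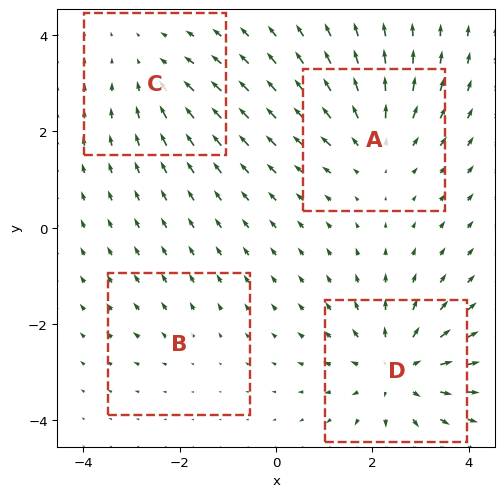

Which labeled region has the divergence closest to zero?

Divergence at each region's feature centre — A: about +4, B: about +2, C: about -3, D: about +5. Region B is closest to zero.

B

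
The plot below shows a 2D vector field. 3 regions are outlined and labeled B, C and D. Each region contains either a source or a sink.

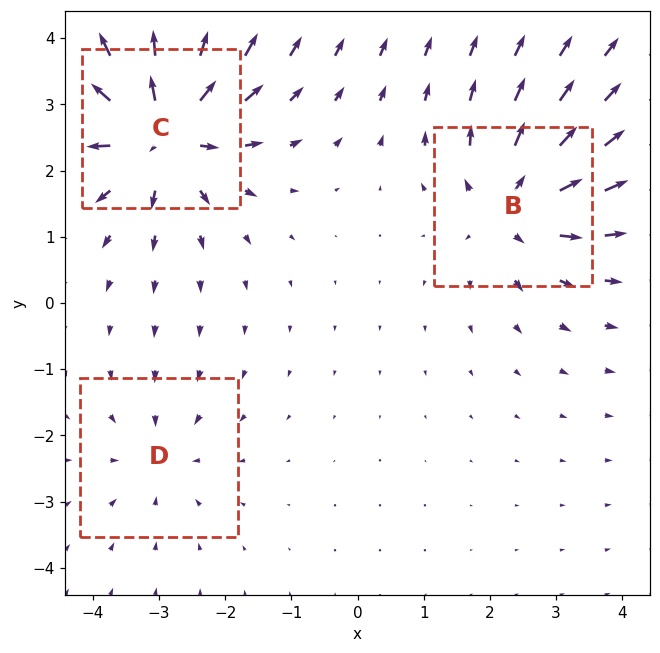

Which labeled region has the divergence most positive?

Divergence at each region's feature centre — B: about +4, C: about +6, D: about -2. Region C is most positive.

C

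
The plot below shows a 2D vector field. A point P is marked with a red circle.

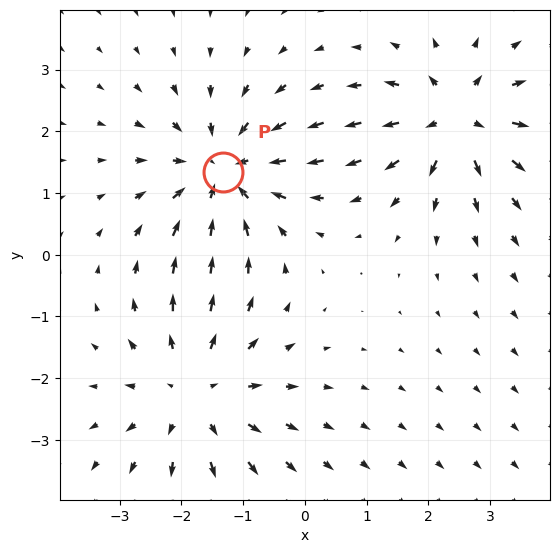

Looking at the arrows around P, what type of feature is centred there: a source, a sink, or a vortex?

sink

At P (-1.3, 1.3) the arrows converge inward. Divergence about -4, curl ≈0 — negative divergence with near-zero curl is a sink.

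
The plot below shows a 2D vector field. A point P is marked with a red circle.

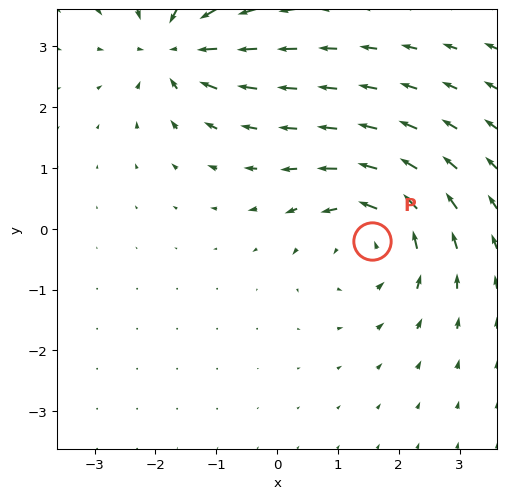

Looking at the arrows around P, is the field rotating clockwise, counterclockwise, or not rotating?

counterclockwise

Near P at (1.6, -0.2) the arrows circulate counterclockwise. The curl (z-component) there is about +5; positive curl means counterclockwise rotation.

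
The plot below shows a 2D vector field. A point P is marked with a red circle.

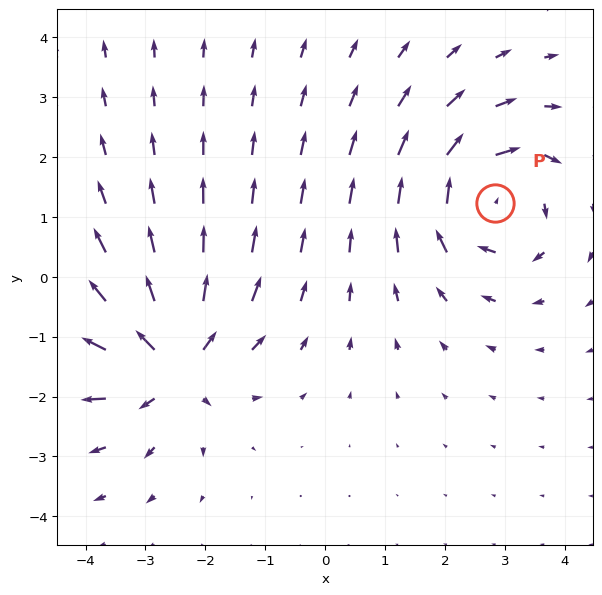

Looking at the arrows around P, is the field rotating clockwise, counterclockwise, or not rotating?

Near P at (2.8, 1.2) the arrows circulate clockwise. The curl (z-component) there is about -5; negative curl means clockwise rotation.

clockwise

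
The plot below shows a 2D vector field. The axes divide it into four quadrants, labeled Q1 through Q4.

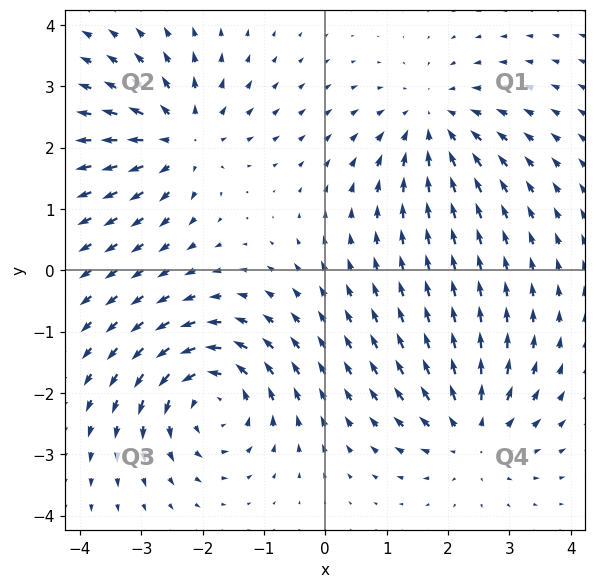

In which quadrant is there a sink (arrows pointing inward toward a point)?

The sink sits at approximately (1.7, 2.4), which lies in quadrant Q1. The divergence there is about -3, negative as expected for a sink.

Q1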